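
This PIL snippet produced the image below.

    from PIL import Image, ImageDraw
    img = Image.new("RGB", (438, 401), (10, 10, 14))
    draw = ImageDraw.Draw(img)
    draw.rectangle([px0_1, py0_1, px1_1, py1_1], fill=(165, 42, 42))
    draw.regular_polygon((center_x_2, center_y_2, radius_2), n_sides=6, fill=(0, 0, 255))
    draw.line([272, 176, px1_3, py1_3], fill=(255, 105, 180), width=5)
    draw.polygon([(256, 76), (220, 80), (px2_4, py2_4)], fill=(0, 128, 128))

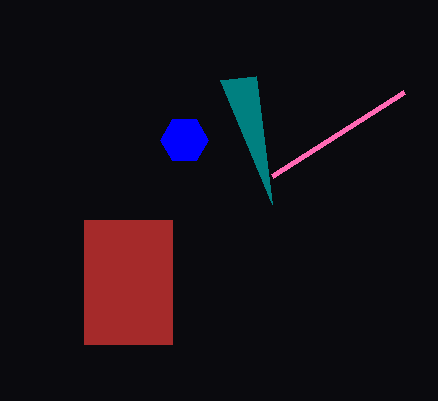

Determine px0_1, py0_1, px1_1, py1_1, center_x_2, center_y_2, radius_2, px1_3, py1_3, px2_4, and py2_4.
px0_1 = 84, py0_1 = 220, px1_1 = 172, py1_1 = 344, center_x_2 = 184, center_y_2 = 140, radius_2 = 24, px1_3 = 404, py1_3 = 92, px2_4 = 272, py2_4 = 204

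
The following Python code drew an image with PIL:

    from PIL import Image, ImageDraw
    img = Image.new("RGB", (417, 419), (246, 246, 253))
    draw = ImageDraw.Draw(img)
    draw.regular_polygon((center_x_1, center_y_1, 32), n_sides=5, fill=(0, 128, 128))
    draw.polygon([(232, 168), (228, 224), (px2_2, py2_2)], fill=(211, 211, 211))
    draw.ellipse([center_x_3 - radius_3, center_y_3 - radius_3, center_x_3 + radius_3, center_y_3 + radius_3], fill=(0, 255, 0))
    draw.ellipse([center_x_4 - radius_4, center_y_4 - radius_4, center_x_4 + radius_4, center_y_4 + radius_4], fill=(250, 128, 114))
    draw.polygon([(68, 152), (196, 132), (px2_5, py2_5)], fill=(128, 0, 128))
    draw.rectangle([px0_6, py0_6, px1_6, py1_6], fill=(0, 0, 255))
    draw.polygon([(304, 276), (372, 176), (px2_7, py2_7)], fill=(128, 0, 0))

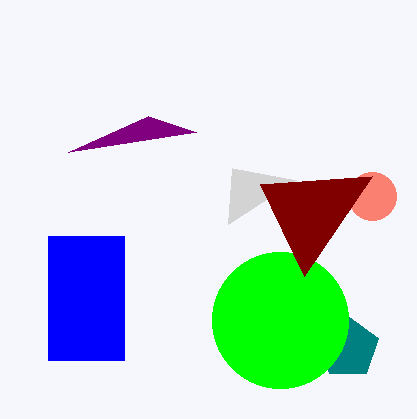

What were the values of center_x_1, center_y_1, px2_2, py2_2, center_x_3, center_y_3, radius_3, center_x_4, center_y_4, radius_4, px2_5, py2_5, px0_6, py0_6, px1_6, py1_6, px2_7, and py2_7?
center_x_1 = 348
center_y_1 = 348
px2_2 = 296
py2_2 = 180
center_x_3 = 280
center_y_3 = 320
radius_3 = 68
center_x_4 = 372
center_y_4 = 196
radius_4 = 24
px2_5 = 148
py2_5 = 116
px0_6 = 48
py0_6 = 236
px1_6 = 124
py1_6 = 360
px2_7 = 260
py2_7 = 184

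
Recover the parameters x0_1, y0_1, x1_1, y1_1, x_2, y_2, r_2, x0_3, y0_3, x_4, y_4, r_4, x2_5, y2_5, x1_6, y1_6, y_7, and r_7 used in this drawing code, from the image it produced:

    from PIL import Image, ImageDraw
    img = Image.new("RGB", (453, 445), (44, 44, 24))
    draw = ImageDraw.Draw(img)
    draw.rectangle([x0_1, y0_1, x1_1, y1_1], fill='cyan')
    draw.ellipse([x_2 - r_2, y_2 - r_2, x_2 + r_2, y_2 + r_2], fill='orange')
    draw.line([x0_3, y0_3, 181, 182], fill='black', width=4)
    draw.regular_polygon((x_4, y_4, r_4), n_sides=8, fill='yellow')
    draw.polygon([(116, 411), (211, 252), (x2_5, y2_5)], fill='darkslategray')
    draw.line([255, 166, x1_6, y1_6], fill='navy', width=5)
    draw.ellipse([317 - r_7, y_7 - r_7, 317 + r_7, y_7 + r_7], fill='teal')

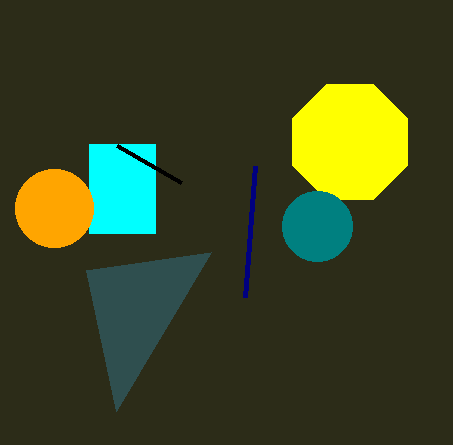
x0_1 = 89; y0_1 = 144; x1_1 = 155; y1_1 = 233; x_2 = 54; y_2 = 208; r_2 = 39; x0_3 = 117; y0_3 = 145; x_4 = 350; y_4 = 142; r_4 = 62; x2_5 = 86; y2_5 = 270; x1_6 = 245; y1_6 = 297; y_7 = 226; r_7 = 35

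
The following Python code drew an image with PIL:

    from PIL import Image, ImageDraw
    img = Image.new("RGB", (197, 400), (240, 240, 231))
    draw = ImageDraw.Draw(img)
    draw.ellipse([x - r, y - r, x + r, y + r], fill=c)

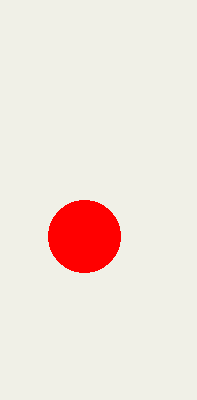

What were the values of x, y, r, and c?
x = 84
y = 236
r = 36
c = 'red'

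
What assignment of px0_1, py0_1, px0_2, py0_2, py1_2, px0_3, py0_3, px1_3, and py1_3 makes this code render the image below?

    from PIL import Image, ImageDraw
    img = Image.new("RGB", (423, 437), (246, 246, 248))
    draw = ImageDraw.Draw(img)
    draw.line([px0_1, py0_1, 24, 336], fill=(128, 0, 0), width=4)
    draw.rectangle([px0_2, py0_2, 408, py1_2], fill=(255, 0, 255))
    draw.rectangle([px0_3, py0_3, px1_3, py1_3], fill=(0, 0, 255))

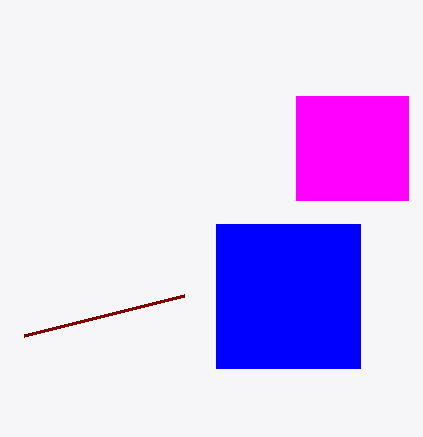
px0_1 = 184
py0_1 = 296
px0_2 = 296
py0_2 = 96
py1_2 = 200
px0_3 = 216
py0_3 = 224
px1_3 = 360
py1_3 = 368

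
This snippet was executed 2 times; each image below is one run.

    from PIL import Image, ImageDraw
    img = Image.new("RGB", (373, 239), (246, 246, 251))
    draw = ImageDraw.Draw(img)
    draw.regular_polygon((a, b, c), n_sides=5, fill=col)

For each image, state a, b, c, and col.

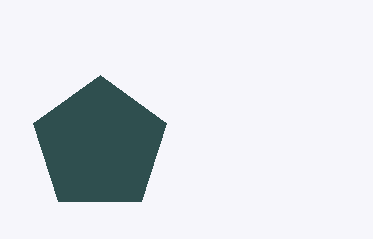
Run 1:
a = 100
b = 145
c = 70
col = 'darkslategray'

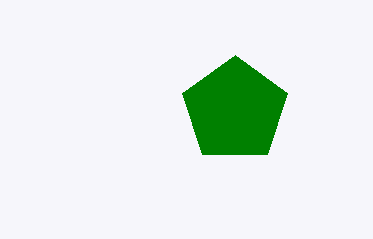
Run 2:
a = 235; b = 110; c = 55; col = 'green'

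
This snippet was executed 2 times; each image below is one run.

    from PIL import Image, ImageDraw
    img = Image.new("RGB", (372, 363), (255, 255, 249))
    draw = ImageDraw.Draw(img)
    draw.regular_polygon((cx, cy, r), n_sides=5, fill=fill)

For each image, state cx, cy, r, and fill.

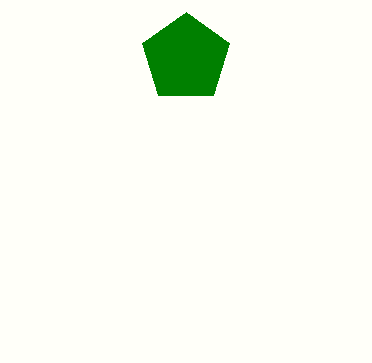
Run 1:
cx = 186, cy = 58, r = 46, fill = 'green'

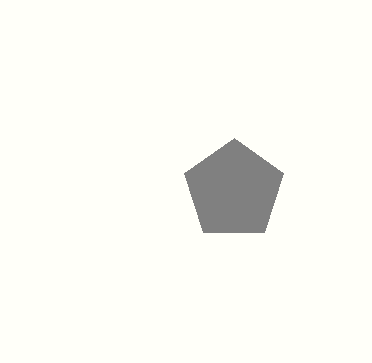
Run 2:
cx = 234
cy = 190
r = 52
fill = 'gray'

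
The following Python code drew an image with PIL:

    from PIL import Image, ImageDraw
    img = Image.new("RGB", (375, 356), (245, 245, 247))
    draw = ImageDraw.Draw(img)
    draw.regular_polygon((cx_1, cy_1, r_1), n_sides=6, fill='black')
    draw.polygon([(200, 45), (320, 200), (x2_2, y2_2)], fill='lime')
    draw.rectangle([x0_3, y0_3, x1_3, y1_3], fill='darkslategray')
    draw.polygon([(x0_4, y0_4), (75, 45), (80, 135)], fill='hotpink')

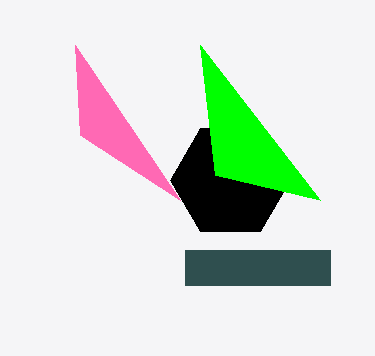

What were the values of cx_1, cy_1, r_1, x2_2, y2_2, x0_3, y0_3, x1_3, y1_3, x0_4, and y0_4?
cx_1 = 230
cy_1 = 180
r_1 = 60
x2_2 = 215
y2_2 = 175
x0_3 = 185
y0_3 = 250
x1_3 = 330
y1_3 = 285
x0_4 = 180
y0_4 = 200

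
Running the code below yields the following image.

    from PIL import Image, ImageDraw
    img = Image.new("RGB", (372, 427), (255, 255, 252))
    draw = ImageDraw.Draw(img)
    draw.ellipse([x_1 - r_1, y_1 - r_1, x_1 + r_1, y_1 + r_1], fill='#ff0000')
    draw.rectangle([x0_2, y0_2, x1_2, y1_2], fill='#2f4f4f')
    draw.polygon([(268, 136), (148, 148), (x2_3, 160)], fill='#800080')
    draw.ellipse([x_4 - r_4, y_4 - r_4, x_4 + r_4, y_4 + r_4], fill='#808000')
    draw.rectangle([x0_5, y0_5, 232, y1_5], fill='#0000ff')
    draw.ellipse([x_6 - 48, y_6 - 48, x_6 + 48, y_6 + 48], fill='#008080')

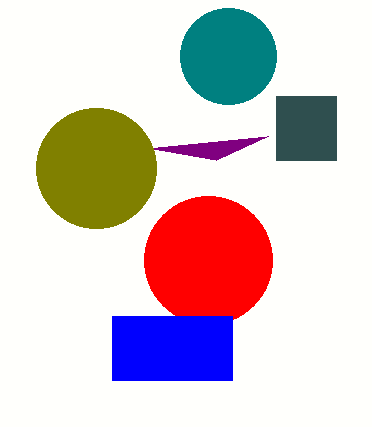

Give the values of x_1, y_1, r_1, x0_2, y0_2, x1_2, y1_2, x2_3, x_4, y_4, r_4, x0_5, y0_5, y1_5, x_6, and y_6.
x_1 = 208
y_1 = 260
r_1 = 64
x0_2 = 276
y0_2 = 96
x1_2 = 336
y1_2 = 160
x2_3 = 216
x_4 = 96
y_4 = 168
r_4 = 60
x0_5 = 112
y0_5 = 316
y1_5 = 380
x_6 = 228
y_6 = 56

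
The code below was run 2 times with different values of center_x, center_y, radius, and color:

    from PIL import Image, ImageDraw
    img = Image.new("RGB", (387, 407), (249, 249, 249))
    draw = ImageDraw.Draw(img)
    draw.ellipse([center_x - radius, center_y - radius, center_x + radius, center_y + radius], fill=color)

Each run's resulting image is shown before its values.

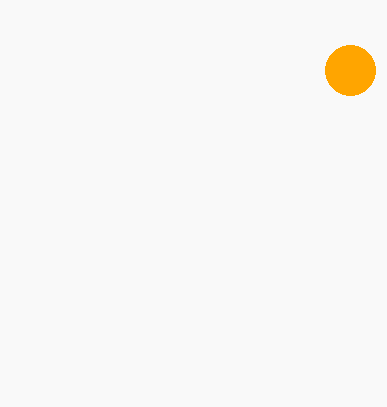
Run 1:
center_x = 350
center_y = 70
radius = 25
color = 'orange'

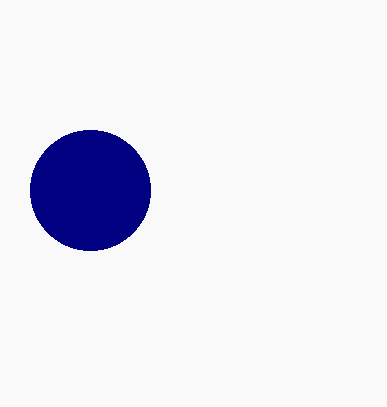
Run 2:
center_x = 90, center_y = 190, radius = 60, color = 'navy'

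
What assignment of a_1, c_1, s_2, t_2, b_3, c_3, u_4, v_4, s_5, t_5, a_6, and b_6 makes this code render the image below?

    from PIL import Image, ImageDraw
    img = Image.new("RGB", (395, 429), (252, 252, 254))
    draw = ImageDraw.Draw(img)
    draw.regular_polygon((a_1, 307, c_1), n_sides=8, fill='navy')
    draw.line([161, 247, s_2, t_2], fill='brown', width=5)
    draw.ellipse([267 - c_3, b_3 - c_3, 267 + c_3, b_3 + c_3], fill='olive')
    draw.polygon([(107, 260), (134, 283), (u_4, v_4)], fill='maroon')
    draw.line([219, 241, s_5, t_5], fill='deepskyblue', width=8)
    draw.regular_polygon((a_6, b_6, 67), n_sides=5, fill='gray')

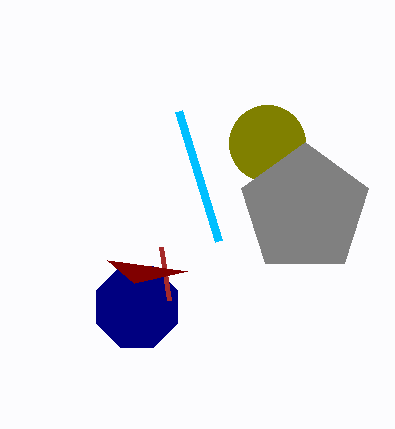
a_1 = 137, c_1 = 44, s_2 = 169, t_2 = 300, b_3 = 143, c_3 = 38, u_4 = 187, v_4 = 271, s_5 = 179, t_5 = 111, a_6 = 305, b_6 = 209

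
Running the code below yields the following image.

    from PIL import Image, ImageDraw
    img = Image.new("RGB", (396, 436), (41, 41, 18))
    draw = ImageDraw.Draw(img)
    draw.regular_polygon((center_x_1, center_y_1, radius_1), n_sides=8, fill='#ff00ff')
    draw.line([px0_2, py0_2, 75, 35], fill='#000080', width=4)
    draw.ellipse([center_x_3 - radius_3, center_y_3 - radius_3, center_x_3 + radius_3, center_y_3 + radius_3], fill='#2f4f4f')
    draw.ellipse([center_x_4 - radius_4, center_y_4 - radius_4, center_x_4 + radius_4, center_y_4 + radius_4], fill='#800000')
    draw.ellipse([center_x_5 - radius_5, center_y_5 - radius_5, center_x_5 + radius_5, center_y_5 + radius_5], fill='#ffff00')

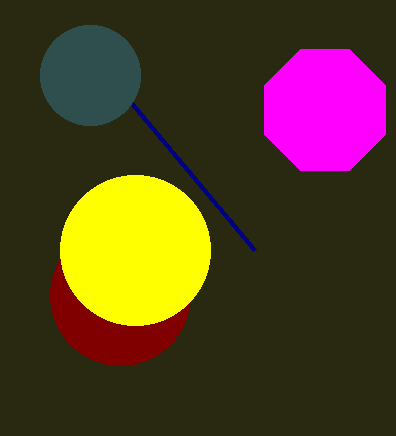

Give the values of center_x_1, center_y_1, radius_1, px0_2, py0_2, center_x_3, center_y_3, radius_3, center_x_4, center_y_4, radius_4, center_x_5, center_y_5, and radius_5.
center_x_1 = 325
center_y_1 = 110
radius_1 = 65
px0_2 = 255
py0_2 = 250
center_x_3 = 90
center_y_3 = 75
radius_3 = 50
center_x_4 = 120
center_y_4 = 295
radius_4 = 70
center_x_5 = 135
center_y_5 = 250
radius_5 = 75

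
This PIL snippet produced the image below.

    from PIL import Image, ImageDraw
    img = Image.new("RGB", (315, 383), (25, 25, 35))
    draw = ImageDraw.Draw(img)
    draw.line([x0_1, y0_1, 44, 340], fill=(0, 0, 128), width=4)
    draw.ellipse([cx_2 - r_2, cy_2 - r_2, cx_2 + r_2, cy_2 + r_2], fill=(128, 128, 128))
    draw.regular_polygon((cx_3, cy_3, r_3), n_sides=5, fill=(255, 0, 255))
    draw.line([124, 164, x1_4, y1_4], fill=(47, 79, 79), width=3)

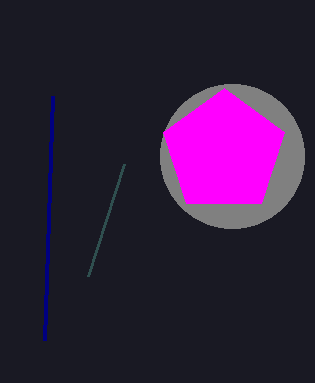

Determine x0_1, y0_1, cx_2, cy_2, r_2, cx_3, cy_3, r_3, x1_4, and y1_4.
x0_1 = 52; y0_1 = 96; cx_2 = 232; cy_2 = 156; r_2 = 72; cx_3 = 224; cy_3 = 152; r_3 = 64; x1_4 = 88; y1_4 = 276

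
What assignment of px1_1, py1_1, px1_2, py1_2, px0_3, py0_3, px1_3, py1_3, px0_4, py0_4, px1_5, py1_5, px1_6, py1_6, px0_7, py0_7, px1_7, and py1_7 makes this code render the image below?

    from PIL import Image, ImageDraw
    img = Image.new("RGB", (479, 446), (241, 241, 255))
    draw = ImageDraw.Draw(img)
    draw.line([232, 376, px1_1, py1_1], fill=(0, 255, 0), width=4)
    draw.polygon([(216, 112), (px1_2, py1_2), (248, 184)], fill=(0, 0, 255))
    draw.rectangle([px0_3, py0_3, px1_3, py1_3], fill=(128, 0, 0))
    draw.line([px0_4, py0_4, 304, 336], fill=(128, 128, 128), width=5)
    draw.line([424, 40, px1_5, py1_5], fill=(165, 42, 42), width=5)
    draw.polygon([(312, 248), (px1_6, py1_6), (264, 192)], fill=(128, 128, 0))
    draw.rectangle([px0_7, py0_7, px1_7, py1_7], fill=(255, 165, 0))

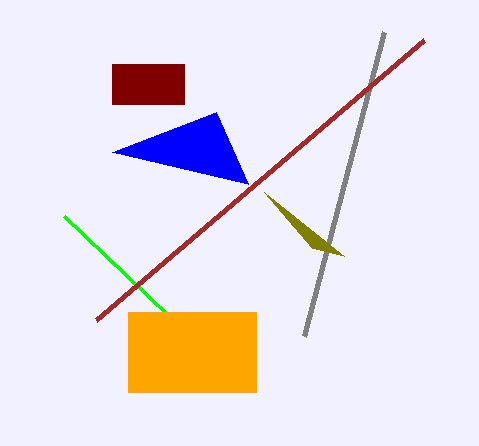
px1_1 = 64, py1_1 = 216, px1_2 = 112, py1_2 = 152, px0_3 = 112, py0_3 = 64, px1_3 = 184, py1_3 = 104, px0_4 = 384, py0_4 = 32, px1_5 = 96, py1_5 = 320, px1_6 = 344, py1_6 = 256, px0_7 = 128, py0_7 = 312, px1_7 = 256, py1_7 = 392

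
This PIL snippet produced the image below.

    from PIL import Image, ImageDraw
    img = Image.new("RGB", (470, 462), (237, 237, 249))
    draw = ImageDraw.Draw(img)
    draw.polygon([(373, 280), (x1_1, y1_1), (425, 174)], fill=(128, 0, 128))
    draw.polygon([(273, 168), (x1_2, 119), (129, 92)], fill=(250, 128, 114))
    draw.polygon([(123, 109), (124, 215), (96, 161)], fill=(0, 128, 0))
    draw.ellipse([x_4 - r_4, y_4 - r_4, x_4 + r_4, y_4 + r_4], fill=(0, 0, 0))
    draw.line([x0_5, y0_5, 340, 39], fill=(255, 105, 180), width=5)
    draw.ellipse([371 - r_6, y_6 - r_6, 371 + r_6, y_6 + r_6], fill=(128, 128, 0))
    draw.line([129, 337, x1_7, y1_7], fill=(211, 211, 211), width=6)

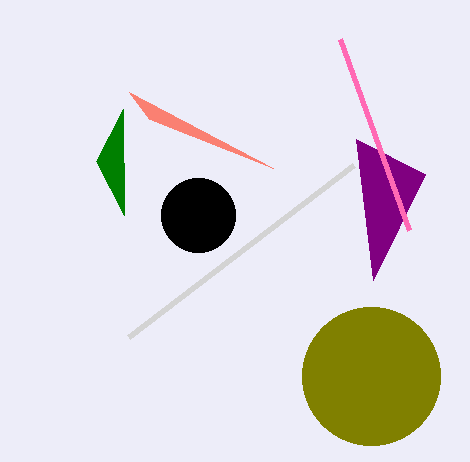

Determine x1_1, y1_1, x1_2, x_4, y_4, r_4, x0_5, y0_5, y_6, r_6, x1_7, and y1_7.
x1_1 = 356, y1_1 = 139, x1_2 = 149, x_4 = 198, y_4 = 215, r_4 = 37, x0_5 = 409, y0_5 = 230, y_6 = 376, r_6 = 69, x1_7 = 354, y1_7 = 165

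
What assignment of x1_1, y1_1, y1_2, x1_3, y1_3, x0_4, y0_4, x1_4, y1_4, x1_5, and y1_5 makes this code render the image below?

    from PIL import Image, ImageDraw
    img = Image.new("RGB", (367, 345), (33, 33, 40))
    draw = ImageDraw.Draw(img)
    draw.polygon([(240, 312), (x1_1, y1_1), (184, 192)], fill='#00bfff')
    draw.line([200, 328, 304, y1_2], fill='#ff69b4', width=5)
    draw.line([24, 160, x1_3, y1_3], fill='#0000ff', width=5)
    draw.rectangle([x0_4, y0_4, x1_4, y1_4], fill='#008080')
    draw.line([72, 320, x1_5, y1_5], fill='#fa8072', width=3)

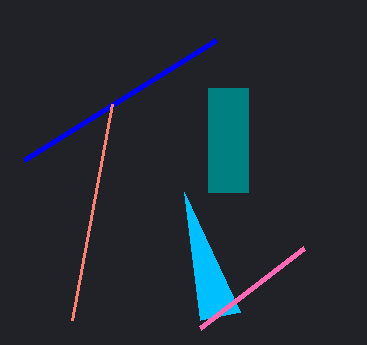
x1_1 = 200
y1_1 = 320
y1_2 = 248
x1_3 = 216
y1_3 = 40
x0_4 = 208
y0_4 = 88
x1_4 = 248
y1_4 = 192
x1_5 = 112
y1_5 = 104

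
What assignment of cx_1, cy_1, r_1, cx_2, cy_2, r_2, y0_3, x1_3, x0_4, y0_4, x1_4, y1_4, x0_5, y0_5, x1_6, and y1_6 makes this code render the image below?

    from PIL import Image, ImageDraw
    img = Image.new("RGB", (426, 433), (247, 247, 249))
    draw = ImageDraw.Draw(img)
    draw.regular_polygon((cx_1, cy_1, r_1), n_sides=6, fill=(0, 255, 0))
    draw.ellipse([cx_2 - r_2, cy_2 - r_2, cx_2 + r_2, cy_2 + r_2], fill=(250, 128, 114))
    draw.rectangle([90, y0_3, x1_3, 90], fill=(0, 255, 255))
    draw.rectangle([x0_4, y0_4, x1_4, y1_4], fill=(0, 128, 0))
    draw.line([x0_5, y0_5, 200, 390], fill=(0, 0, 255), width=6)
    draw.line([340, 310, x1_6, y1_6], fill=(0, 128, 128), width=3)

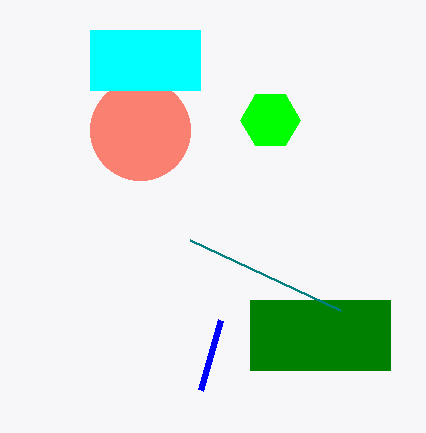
cx_1 = 270, cy_1 = 120, r_1 = 30, cx_2 = 140, cy_2 = 130, r_2 = 50, y0_3 = 30, x1_3 = 200, x0_4 = 250, y0_4 = 300, x1_4 = 390, y1_4 = 370, x0_5 = 220, y0_5 = 320, x1_6 = 190, y1_6 = 240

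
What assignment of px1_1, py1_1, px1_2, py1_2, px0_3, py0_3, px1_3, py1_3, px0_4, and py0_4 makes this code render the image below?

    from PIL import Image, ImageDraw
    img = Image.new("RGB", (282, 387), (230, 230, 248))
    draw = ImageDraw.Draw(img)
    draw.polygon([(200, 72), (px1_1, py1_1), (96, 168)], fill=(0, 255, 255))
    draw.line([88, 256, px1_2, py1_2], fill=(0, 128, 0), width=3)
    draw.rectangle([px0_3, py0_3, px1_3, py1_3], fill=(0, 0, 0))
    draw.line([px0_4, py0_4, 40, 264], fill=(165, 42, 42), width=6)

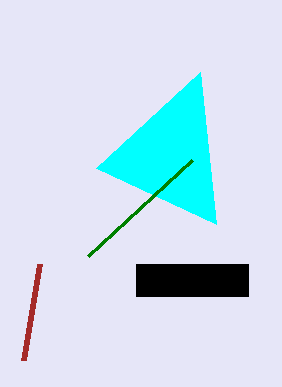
px1_1 = 216
py1_1 = 224
px1_2 = 192
py1_2 = 160
px0_3 = 136
py0_3 = 264
px1_3 = 248
py1_3 = 296
px0_4 = 24
py0_4 = 360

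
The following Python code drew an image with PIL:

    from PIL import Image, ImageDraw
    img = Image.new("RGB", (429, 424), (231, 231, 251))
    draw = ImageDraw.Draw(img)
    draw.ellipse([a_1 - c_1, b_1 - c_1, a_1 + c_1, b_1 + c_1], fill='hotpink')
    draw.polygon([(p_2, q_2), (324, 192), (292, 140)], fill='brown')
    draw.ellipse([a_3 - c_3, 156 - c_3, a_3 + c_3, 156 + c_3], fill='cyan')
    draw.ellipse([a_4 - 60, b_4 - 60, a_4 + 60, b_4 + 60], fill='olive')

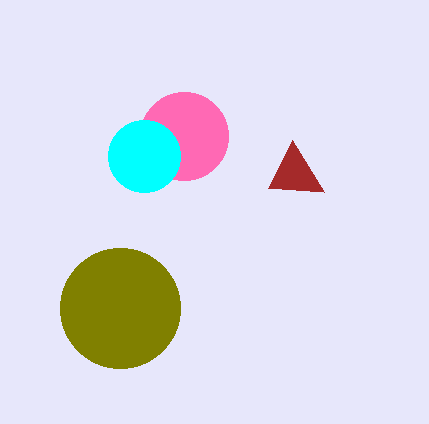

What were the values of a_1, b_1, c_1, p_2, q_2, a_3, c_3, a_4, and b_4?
a_1 = 184; b_1 = 136; c_1 = 44; p_2 = 268; q_2 = 188; a_3 = 144; c_3 = 36; a_4 = 120; b_4 = 308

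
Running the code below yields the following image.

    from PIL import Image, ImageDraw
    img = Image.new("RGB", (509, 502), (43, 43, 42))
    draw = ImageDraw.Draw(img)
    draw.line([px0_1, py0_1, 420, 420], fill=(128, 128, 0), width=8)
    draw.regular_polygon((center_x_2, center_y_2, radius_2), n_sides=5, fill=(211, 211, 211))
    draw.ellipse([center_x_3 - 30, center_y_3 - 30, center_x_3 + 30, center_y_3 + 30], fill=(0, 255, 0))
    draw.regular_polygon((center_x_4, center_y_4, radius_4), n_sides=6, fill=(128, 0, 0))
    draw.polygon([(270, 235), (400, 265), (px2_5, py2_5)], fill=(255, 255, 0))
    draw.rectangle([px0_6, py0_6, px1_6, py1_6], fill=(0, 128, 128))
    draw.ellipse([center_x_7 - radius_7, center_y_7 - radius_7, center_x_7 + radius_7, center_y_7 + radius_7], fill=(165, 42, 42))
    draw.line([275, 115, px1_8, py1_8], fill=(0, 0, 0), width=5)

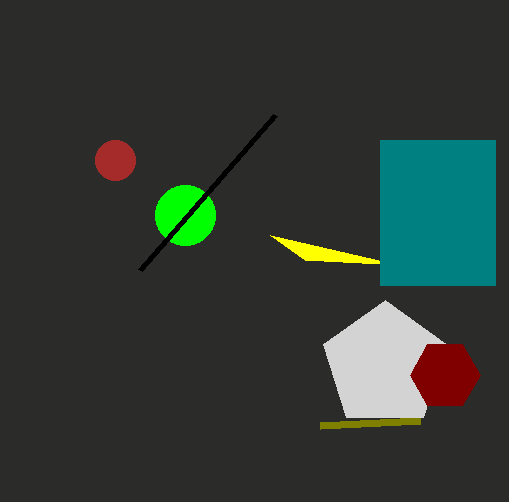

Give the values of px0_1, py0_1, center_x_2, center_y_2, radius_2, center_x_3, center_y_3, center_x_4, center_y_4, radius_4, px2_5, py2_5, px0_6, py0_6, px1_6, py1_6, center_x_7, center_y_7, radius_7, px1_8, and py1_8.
px0_1 = 320
py0_1 = 425
center_x_2 = 385
center_y_2 = 365
radius_2 = 65
center_x_3 = 185
center_y_3 = 215
center_x_4 = 445
center_y_4 = 375
radius_4 = 35
px2_5 = 305
py2_5 = 260
px0_6 = 380
py0_6 = 140
px1_6 = 495
py1_6 = 285
center_x_7 = 115
center_y_7 = 160
radius_7 = 20
px1_8 = 140
py1_8 = 270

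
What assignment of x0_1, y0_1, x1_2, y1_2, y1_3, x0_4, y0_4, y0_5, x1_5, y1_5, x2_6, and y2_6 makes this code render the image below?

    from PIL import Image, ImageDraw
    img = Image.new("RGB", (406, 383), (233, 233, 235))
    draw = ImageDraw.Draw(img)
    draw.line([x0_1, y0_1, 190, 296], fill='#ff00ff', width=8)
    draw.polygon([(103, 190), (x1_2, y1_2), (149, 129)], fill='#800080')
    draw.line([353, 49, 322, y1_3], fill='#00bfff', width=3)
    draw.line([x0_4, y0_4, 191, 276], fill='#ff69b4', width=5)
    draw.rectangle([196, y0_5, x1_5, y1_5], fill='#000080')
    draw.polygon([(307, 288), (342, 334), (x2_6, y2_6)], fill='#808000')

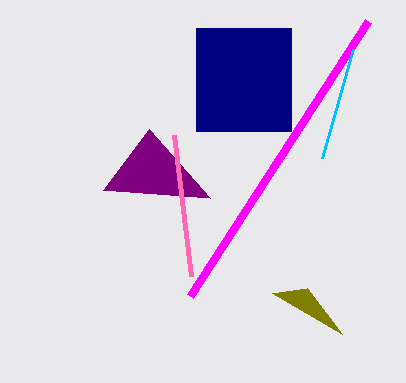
x0_1 = 368; y0_1 = 21; x1_2 = 210; y1_2 = 198; y1_3 = 158; x0_4 = 174; y0_4 = 135; y0_5 = 28; x1_5 = 291; y1_5 = 131; x2_6 = 272; y2_6 = 293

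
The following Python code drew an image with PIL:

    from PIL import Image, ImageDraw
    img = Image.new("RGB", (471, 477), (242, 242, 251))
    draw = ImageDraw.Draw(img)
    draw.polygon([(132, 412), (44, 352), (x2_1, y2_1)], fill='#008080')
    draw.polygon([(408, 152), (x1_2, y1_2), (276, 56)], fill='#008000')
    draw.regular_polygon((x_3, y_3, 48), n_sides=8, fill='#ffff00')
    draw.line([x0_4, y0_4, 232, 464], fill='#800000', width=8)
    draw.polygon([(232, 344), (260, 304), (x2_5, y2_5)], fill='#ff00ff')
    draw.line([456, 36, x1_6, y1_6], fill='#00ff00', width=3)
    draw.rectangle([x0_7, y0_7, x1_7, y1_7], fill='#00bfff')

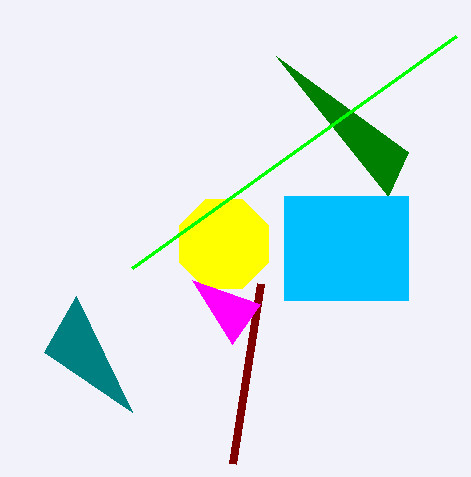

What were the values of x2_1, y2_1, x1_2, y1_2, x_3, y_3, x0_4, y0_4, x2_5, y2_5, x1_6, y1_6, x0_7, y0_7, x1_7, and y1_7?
x2_1 = 76, y2_1 = 296, x1_2 = 388, y1_2 = 196, x_3 = 224, y_3 = 244, x0_4 = 260, y0_4 = 284, x2_5 = 192, y2_5 = 280, x1_6 = 132, y1_6 = 268, x0_7 = 284, y0_7 = 196, x1_7 = 408, y1_7 = 300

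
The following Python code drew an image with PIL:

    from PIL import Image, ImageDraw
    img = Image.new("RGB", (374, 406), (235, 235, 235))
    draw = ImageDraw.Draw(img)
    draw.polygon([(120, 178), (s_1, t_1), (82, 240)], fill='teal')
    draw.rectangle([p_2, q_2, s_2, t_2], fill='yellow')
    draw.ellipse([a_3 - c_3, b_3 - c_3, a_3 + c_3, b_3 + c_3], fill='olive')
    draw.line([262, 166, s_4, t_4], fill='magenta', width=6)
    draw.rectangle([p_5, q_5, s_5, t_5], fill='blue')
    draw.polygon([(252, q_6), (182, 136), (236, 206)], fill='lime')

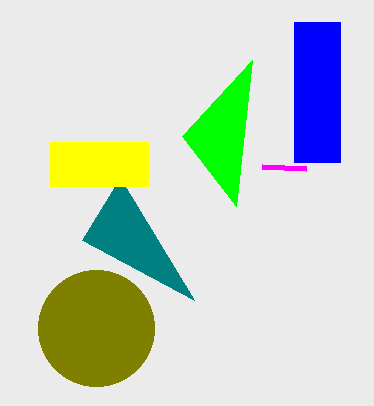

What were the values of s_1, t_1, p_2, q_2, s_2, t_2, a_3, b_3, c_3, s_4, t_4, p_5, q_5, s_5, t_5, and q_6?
s_1 = 194, t_1 = 300, p_2 = 50, q_2 = 142, s_2 = 148, t_2 = 186, a_3 = 96, b_3 = 328, c_3 = 58, s_4 = 306, t_4 = 168, p_5 = 294, q_5 = 22, s_5 = 340, t_5 = 162, q_6 = 60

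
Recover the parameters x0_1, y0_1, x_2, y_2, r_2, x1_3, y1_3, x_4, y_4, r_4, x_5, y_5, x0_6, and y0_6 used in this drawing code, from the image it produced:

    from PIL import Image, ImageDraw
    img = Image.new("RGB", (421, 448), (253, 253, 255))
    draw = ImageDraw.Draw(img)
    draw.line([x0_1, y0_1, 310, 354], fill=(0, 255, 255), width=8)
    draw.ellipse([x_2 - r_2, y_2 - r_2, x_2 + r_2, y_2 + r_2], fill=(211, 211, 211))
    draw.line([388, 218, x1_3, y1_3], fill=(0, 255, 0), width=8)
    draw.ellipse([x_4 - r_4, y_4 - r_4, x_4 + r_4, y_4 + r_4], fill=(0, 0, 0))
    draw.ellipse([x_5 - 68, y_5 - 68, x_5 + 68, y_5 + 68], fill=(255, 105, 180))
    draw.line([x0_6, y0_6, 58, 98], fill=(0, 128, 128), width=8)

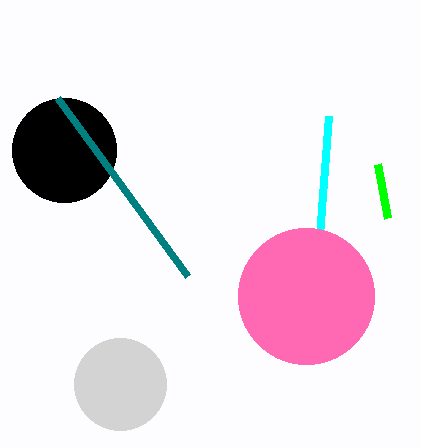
x0_1 = 328, y0_1 = 116, x_2 = 120, y_2 = 384, r_2 = 46, x1_3 = 378, y1_3 = 164, x_4 = 64, y_4 = 150, r_4 = 52, x_5 = 306, y_5 = 296, x0_6 = 188, y0_6 = 276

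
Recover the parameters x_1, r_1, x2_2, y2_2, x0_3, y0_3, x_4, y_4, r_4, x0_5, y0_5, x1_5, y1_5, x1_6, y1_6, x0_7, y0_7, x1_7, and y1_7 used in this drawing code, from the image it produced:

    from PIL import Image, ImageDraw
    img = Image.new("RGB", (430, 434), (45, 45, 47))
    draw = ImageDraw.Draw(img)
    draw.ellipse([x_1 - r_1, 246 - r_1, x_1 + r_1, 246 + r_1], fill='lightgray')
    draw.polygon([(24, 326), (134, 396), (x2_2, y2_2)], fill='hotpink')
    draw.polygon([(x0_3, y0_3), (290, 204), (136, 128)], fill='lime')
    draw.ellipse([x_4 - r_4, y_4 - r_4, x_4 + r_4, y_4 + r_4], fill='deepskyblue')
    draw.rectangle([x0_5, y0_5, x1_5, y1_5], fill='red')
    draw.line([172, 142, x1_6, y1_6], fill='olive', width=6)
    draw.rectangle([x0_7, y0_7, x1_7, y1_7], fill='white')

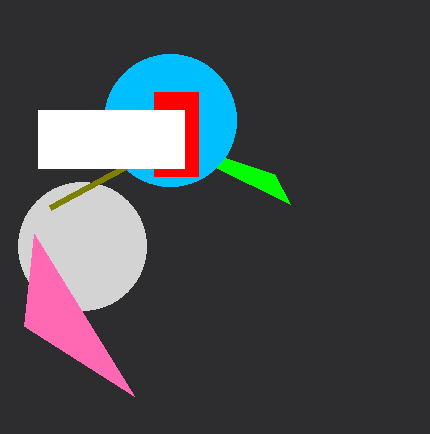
x_1 = 82, r_1 = 64, x2_2 = 34, y2_2 = 234, x0_3 = 274, y0_3 = 174, x_4 = 170, y_4 = 120, r_4 = 66, x0_5 = 154, y0_5 = 92, x1_5 = 198, y1_5 = 176, x1_6 = 50, y1_6 = 208, x0_7 = 38, y0_7 = 110, x1_7 = 184, y1_7 = 168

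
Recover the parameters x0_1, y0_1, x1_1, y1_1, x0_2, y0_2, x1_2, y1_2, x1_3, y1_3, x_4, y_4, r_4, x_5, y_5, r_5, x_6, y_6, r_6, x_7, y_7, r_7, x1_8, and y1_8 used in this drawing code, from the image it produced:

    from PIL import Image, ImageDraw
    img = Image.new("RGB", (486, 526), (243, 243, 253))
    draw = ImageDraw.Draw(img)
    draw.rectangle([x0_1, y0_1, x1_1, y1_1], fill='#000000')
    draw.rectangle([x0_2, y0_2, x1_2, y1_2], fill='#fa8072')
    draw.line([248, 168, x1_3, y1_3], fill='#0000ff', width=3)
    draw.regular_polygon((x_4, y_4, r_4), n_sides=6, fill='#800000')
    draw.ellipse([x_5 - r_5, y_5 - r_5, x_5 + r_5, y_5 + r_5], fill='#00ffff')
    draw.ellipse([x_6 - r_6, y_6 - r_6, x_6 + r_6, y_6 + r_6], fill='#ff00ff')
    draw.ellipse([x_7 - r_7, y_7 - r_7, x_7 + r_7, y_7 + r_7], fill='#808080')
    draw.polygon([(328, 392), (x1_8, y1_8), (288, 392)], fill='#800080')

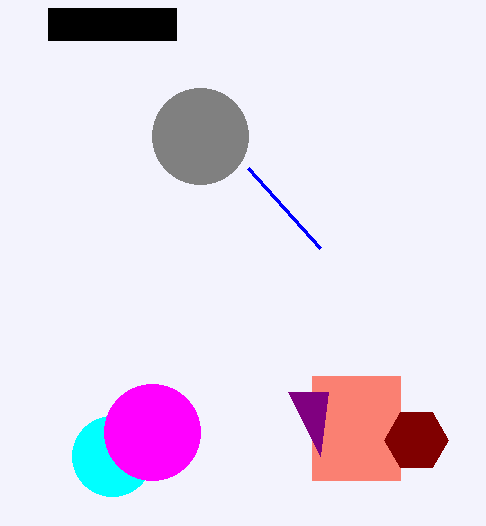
x0_1 = 48
y0_1 = 8
x1_1 = 176
y1_1 = 40
x0_2 = 312
y0_2 = 376
x1_2 = 400
y1_2 = 480
x1_3 = 320
y1_3 = 248
x_4 = 416
y_4 = 440
r_4 = 32
x_5 = 112
y_5 = 456
r_5 = 40
x_6 = 152
y_6 = 432
r_6 = 48
x_7 = 200
y_7 = 136
r_7 = 48
x1_8 = 320
y1_8 = 456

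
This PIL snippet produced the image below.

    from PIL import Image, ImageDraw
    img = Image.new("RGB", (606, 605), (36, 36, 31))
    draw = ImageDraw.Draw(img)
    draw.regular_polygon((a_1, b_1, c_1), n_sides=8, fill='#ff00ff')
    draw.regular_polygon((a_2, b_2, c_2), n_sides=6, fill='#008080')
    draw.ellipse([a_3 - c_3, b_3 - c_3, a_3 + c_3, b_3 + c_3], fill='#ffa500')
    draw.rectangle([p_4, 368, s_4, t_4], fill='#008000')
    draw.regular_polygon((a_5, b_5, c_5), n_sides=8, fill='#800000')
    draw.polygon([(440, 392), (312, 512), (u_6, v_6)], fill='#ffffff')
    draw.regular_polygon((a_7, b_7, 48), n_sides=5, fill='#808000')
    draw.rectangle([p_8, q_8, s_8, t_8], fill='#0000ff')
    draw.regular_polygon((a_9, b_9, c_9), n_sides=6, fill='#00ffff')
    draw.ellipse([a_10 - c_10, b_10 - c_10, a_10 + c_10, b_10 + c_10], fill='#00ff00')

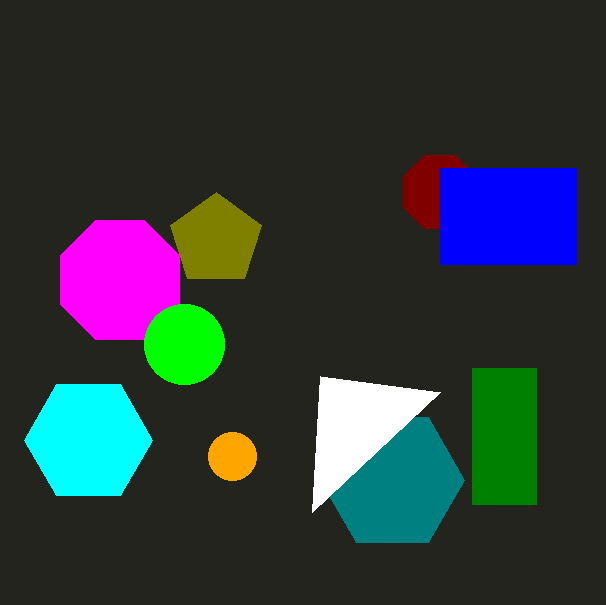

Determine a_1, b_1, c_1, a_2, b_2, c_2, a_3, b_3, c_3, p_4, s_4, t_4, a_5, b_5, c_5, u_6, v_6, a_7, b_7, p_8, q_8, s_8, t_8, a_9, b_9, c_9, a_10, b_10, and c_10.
a_1 = 120
b_1 = 280
c_1 = 64
a_2 = 392
b_2 = 480
c_2 = 72
a_3 = 232
b_3 = 456
c_3 = 24
p_4 = 472
s_4 = 536
t_4 = 504
a_5 = 440
b_5 = 192
c_5 = 40
u_6 = 320
v_6 = 376
a_7 = 216
b_7 = 240
p_8 = 440
q_8 = 168
s_8 = 576
t_8 = 264
a_9 = 88
b_9 = 440
c_9 = 64
a_10 = 184
b_10 = 344
c_10 = 40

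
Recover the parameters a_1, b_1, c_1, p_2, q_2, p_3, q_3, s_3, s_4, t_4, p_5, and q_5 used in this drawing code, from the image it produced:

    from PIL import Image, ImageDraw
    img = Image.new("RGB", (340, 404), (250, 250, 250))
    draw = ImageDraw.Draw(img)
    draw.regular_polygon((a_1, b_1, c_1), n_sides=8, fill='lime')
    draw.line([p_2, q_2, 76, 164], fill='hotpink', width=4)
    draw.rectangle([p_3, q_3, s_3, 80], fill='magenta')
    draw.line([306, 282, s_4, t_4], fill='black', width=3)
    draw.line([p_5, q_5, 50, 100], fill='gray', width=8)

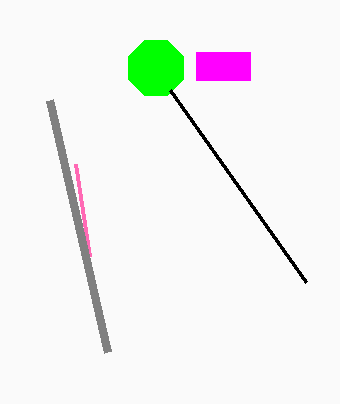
a_1 = 156, b_1 = 68, c_1 = 30, p_2 = 90, q_2 = 256, p_3 = 196, q_3 = 52, s_3 = 250, s_4 = 170, t_4 = 90, p_5 = 108, q_5 = 352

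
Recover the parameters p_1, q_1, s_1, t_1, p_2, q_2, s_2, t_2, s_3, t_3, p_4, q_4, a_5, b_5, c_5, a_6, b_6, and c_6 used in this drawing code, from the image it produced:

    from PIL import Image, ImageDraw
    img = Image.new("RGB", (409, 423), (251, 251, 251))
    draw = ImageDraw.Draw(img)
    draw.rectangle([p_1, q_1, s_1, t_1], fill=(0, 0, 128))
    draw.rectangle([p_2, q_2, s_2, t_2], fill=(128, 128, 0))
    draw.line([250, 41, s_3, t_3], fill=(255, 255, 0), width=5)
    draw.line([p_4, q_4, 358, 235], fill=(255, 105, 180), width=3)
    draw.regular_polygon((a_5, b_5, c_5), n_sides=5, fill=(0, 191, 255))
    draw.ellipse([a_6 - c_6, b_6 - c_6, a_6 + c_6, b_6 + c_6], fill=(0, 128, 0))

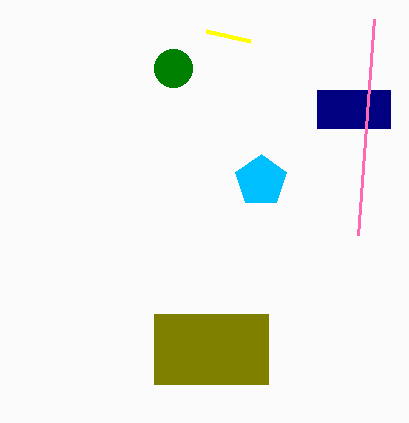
p_1 = 317, q_1 = 90, s_1 = 390, t_1 = 128, p_2 = 154, q_2 = 314, s_2 = 268, t_2 = 384, s_3 = 206, t_3 = 31, p_4 = 374, q_4 = 19, a_5 = 261, b_5 = 181, c_5 = 27, a_6 = 173, b_6 = 68, c_6 = 19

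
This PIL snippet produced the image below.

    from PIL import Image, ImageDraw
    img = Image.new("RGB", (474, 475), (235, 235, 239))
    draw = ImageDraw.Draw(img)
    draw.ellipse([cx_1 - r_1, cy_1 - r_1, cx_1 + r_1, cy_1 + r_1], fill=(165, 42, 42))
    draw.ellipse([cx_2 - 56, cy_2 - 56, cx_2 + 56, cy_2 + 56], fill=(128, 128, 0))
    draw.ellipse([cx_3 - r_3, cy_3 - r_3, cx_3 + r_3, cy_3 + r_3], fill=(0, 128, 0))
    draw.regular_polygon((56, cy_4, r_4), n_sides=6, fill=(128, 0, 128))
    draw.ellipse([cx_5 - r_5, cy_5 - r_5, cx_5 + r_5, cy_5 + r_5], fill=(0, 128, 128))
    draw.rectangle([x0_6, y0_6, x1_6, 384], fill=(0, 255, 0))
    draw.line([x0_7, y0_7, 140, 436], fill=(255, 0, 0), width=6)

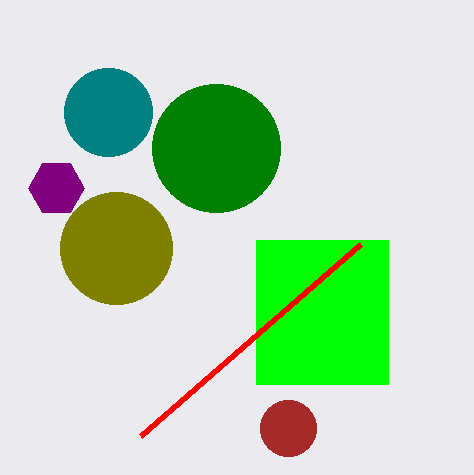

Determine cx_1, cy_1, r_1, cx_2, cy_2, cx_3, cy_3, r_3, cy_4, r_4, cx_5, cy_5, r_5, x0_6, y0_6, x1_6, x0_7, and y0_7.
cx_1 = 288; cy_1 = 428; r_1 = 28; cx_2 = 116; cy_2 = 248; cx_3 = 216; cy_3 = 148; r_3 = 64; cy_4 = 188; r_4 = 28; cx_5 = 108; cy_5 = 112; r_5 = 44; x0_6 = 256; y0_6 = 240; x1_6 = 388; x0_7 = 360; y0_7 = 244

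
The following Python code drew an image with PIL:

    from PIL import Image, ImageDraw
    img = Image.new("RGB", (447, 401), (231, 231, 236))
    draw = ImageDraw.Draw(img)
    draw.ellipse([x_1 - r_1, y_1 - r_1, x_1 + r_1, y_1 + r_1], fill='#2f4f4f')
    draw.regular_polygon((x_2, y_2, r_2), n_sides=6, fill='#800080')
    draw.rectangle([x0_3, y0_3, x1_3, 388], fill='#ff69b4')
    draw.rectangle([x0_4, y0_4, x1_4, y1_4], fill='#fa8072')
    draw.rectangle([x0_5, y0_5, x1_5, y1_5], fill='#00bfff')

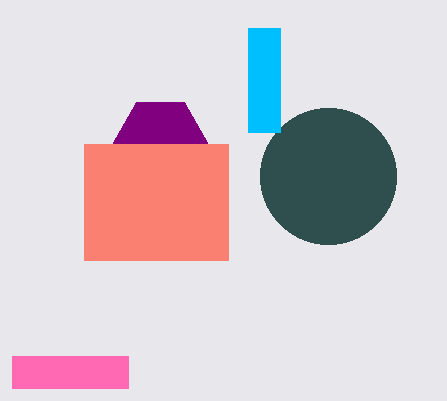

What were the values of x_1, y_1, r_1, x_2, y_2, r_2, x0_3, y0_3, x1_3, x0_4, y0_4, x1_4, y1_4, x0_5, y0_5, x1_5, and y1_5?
x_1 = 328, y_1 = 176, r_1 = 68, x_2 = 160, y_2 = 144, r_2 = 48, x0_3 = 12, y0_3 = 356, x1_3 = 128, x0_4 = 84, y0_4 = 144, x1_4 = 228, y1_4 = 260, x0_5 = 248, y0_5 = 28, x1_5 = 280, y1_5 = 132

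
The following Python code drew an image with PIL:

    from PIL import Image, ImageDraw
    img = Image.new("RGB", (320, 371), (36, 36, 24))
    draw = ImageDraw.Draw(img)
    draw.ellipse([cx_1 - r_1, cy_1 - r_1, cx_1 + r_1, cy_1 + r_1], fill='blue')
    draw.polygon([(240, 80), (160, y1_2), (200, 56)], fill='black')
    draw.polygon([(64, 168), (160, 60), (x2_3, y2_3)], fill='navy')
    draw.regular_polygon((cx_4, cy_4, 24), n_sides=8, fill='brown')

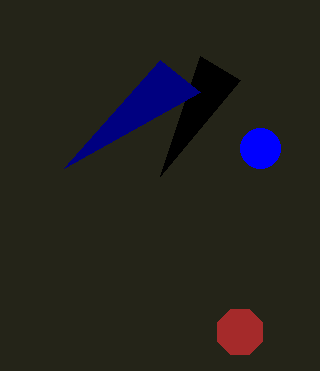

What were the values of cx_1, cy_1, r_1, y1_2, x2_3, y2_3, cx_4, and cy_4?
cx_1 = 260, cy_1 = 148, r_1 = 20, y1_2 = 176, x2_3 = 200, y2_3 = 92, cx_4 = 240, cy_4 = 332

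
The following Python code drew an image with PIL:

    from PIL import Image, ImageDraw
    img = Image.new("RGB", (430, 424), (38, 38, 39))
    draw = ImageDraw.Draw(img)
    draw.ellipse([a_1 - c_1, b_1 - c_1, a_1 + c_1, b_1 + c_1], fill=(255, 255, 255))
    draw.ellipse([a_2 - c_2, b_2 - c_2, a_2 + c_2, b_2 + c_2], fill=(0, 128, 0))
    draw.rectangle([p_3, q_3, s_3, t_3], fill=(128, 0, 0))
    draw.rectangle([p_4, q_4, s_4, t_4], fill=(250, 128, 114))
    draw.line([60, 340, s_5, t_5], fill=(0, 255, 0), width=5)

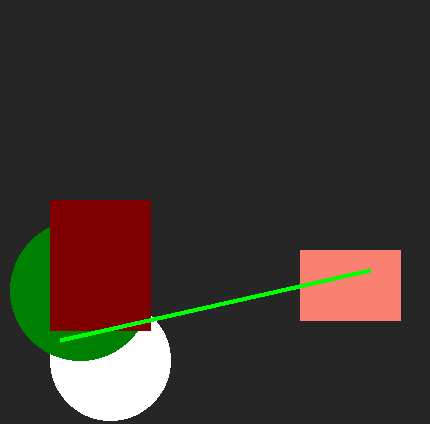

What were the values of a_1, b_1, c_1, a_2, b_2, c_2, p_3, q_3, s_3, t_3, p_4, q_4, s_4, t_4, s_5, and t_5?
a_1 = 110, b_1 = 360, c_1 = 60, a_2 = 80, b_2 = 290, c_2 = 70, p_3 = 50, q_3 = 200, s_3 = 150, t_3 = 330, p_4 = 300, q_4 = 250, s_4 = 400, t_4 = 320, s_5 = 370, t_5 = 270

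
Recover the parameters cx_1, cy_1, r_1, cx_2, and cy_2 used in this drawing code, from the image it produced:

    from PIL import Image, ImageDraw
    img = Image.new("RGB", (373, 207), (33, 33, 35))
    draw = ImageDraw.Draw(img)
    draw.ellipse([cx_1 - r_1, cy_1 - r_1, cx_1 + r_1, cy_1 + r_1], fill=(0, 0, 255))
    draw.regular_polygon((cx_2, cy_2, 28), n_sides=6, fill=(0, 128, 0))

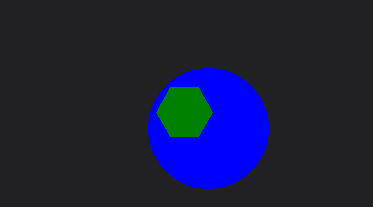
cx_1 = 208; cy_1 = 128; r_1 = 60; cx_2 = 184; cy_2 = 112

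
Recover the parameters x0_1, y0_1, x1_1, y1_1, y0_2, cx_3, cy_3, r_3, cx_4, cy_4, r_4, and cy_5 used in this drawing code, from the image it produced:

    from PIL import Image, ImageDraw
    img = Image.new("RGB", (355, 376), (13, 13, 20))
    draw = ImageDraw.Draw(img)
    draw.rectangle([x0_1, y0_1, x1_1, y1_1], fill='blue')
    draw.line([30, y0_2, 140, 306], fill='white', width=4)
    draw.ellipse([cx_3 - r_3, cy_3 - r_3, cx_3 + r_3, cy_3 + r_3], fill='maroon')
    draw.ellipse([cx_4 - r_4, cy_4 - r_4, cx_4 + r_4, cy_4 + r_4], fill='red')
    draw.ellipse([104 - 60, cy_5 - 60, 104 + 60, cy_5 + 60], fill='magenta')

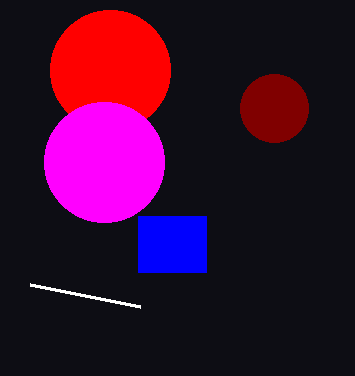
x0_1 = 138
y0_1 = 216
x1_1 = 206
y1_1 = 272
y0_2 = 284
cx_3 = 274
cy_3 = 108
r_3 = 34
cx_4 = 110
cy_4 = 70
r_4 = 60
cy_5 = 162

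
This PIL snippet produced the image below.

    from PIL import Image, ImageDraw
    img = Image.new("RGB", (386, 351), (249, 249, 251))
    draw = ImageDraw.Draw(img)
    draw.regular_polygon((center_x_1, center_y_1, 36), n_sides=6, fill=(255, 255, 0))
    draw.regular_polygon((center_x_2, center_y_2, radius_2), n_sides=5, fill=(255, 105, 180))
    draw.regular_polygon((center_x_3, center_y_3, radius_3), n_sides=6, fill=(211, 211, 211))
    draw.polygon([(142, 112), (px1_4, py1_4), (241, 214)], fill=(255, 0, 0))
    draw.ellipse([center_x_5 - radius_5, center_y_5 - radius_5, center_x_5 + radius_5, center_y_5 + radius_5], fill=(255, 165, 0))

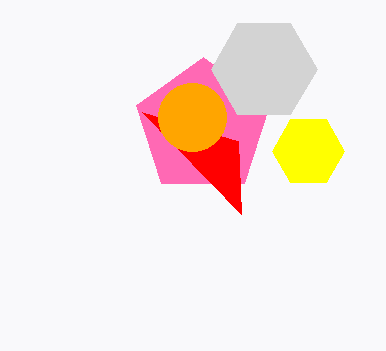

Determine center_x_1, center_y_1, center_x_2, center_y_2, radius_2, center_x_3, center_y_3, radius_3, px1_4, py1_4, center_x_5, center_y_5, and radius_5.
center_x_1 = 308, center_y_1 = 151, center_x_2 = 203, center_y_2 = 127, radius_2 = 70, center_x_3 = 264, center_y_3 = 69, radius_3 = 53, px1_4 = 238, py1_4 = 141, center_x_5 = 192, center_y_5 = 117, radius_5 = 34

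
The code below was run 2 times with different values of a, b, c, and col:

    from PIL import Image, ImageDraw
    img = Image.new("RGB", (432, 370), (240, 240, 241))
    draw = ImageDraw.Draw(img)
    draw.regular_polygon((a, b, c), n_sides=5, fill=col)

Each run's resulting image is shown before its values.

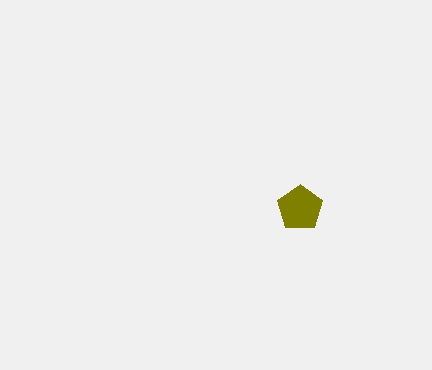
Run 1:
a = 300
b = 208
c = 24
col = 'olive'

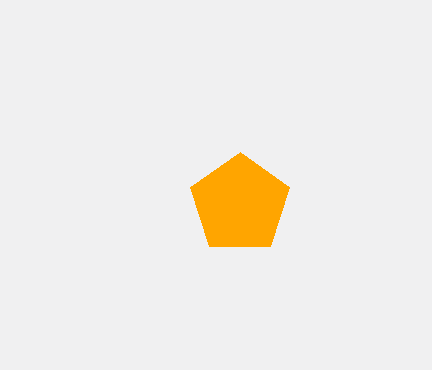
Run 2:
a = 240; b = 204; c = 52; col = 'orange'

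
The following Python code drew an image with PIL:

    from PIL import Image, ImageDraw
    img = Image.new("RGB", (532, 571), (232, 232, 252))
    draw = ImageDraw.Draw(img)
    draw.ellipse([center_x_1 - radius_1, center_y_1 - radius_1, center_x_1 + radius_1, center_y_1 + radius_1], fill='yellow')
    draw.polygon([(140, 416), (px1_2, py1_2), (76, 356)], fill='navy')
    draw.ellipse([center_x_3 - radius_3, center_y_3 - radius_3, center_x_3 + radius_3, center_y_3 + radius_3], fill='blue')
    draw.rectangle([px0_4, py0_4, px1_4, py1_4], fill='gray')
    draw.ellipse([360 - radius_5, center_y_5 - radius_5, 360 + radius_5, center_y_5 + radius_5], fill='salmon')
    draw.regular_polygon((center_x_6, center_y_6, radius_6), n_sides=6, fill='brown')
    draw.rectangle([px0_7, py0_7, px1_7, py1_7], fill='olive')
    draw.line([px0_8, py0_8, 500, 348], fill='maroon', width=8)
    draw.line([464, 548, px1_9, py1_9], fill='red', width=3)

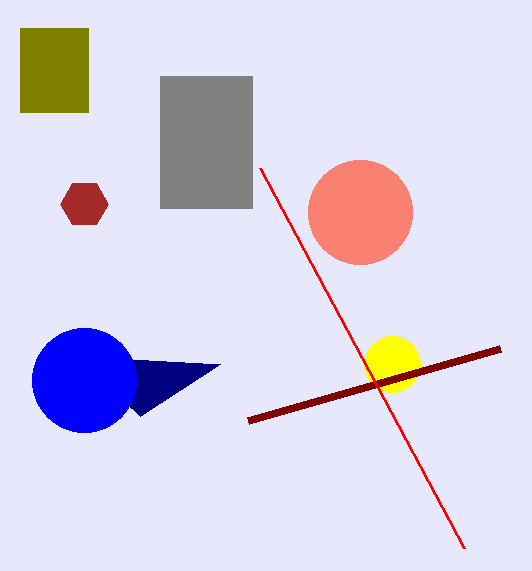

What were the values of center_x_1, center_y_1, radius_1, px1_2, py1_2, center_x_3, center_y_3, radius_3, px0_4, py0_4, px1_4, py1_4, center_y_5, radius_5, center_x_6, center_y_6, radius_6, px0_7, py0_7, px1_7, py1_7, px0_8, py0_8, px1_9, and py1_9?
center_x_1 = 392, center_y_1 = 364, radius_1 = 28, px1_2 = 220, py1_2 = 364, center_x_3 = 84, center_y_3 = 380, radius_3 = 52, px0_4 = 160, py0_4 = 76, px1_4 = 252, py1_4 = 208, center_y_5 = 212, radius_5 = 52, center_x_6 = 84, center_y_6 = 204, radius_6 = 24, px0_7 = 20, py0_7 = 28, px1_7 = 88, py1_7 = 112, px0_8 = 248, py0_8 = 420, px1_9 = 260, py1_9 = 168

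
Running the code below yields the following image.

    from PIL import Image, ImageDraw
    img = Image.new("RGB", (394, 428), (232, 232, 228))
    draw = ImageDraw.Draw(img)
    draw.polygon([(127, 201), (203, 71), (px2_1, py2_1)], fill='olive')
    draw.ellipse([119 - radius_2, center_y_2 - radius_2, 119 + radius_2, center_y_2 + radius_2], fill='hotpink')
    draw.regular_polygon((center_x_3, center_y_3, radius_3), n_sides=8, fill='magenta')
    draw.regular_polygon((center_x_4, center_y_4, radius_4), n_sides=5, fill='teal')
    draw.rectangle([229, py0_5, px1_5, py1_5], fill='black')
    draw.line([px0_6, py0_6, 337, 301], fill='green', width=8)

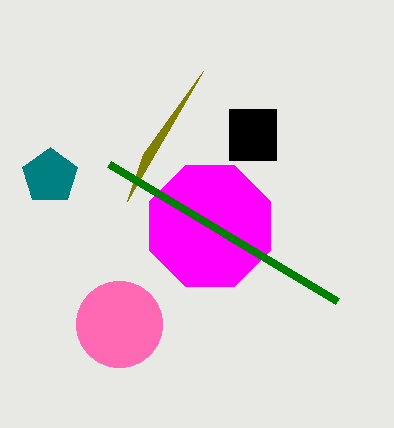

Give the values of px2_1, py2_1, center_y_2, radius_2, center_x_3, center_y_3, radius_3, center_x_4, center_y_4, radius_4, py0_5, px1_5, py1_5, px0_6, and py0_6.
px2_1 = 143, py2_1 = 154, center_y_2 = 324, radius_2 = 43, center_x_3 = 210, center_y_3 = 226, radius_3 = 65, center_x_4 = 50, center_y_4 = 176, radius_4 = 29, py0_5 = 109, px1_5 = 276, py1_5 = 160, px0_6 = 109, py0_6 = 164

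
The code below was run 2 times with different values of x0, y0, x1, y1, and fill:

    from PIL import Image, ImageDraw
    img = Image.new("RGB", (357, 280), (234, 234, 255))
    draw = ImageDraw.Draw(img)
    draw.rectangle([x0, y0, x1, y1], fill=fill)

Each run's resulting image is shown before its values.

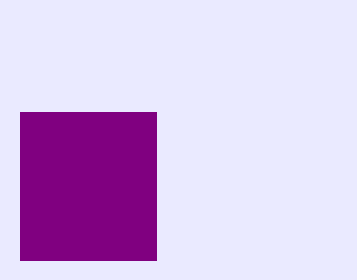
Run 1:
x0 = 20; y0 = 112; x1 = 156; y1 = 260; fill = 'purple'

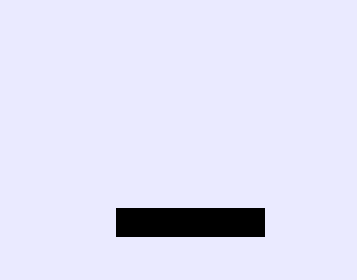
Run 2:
x0 = 116, y0 = 208, x1 = 264, y1 = 236, fill = 'black'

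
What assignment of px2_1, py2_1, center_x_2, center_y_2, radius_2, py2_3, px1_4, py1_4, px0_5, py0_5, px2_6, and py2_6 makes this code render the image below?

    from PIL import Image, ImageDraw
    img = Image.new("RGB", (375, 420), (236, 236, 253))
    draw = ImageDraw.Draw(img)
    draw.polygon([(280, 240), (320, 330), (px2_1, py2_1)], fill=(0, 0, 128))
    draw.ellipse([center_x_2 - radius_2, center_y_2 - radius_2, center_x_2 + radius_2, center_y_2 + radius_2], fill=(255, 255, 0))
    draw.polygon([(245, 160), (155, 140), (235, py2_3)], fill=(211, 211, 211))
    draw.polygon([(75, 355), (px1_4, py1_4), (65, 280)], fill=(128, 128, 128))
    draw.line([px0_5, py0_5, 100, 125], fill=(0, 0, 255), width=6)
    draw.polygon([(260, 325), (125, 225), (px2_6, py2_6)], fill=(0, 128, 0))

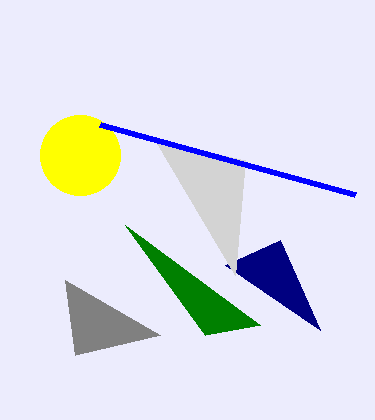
px2_1 = 225; py2_1 = 265; center_x_2 = 80; center_y_2 = 155; radius_2 = 40; py2_3 = 275; px1_4 = 160; py1_4 = 335; px0_5 = 355; py0_5 = 195; px2_6 = 205; py2_6 = 335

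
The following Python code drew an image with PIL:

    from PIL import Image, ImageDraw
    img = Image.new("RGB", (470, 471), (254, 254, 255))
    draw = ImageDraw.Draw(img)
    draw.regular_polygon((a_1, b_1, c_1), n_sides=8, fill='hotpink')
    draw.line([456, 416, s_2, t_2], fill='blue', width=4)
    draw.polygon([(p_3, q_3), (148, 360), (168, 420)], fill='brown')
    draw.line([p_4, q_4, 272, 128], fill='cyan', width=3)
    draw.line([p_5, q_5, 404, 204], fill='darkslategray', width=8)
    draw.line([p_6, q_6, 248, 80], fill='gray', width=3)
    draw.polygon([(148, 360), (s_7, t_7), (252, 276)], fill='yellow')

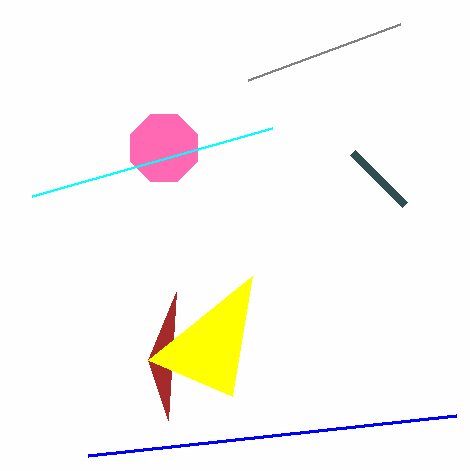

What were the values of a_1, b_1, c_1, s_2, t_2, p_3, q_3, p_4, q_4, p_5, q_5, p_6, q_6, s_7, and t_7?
a_1 = 164
b_1 = 148
c_1 = 36
s_2 = 88
t_2 = 456
p_3 = 176
q_3 = 292
p_4 = 32
q_4 = 196
p_5 = 352
q_5 = 152
p_6 = 400
q_6 = 24
s_7 = 232
t_7 = 396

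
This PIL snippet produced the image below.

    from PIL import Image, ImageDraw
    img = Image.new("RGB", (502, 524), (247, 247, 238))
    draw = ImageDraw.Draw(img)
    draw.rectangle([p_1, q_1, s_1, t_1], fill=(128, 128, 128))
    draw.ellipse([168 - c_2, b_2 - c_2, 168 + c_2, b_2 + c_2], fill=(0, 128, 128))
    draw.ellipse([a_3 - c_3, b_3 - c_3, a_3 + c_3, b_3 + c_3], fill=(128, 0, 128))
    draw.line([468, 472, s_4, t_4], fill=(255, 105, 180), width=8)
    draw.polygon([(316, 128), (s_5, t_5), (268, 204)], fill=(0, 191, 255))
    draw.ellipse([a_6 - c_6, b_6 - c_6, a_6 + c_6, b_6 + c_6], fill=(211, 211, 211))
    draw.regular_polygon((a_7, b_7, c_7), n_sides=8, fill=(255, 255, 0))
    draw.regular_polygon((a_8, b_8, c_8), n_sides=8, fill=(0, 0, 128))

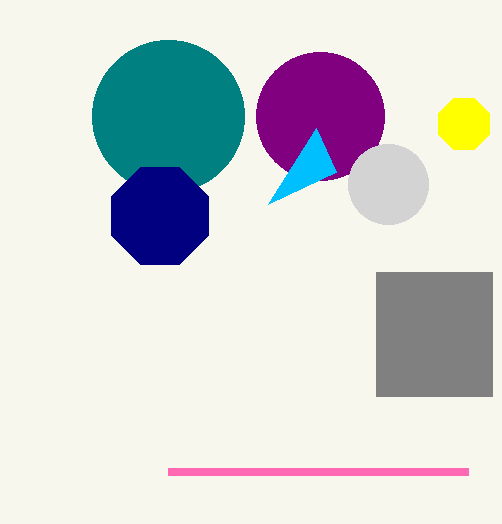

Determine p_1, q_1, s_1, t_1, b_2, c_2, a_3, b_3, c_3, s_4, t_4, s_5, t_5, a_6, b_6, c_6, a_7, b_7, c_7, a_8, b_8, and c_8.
p_1 = 376, q_1 = 272, s_1 = 492, t_1 = 396, b_2 = 116, c_2 = 76, a_3 = 320, b_3 = 116, c_3 = 64, s_4 = 168, t_4 = 472, s_5 = 336, t_5 = 172, a_6 = 388, b_6 = 184, c_6 = 40, a_7 = 464, b_7 = 124, c_7 = 28, a_8 = 160, b_8 = 216, c_8 = 52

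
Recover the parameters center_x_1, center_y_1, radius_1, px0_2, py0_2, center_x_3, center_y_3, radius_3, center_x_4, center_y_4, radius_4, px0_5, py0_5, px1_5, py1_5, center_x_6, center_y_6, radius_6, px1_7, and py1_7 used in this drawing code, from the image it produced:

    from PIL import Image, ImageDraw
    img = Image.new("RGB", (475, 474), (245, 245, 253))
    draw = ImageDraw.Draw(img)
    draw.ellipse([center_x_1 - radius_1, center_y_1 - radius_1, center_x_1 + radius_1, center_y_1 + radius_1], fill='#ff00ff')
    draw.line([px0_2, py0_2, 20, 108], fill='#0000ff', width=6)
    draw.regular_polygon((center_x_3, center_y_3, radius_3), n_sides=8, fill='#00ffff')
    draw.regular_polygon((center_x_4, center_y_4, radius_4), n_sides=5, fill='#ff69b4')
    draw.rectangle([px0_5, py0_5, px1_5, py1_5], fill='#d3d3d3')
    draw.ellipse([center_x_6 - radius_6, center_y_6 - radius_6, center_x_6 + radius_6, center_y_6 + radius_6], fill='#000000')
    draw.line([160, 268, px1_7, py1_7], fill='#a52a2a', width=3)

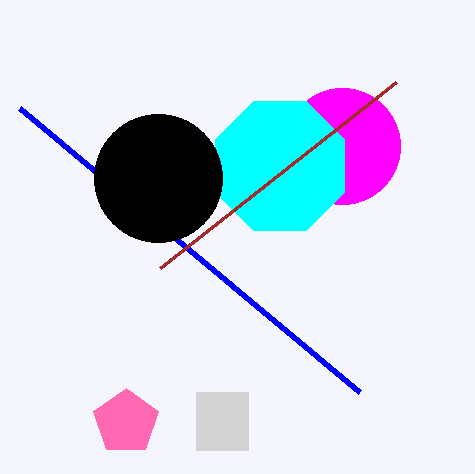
center_x_1 = 342; center_y_1 = 146; radius_1 = 58; px0_2 = 360; py0_2 = 392; center_x_3 = 280; center_y_3 = 166; radius_3 = 70; center_x_4 = 126; center_y_4 = 422; radius_4 = 34; px0_5 = 196; py0_5 = 392; px1_5 = 248; py1_5 = 450; center_x_6 = 158; center_y_6 = 178; radius_6 = 64; px1_7 = 396; py1_7 = 82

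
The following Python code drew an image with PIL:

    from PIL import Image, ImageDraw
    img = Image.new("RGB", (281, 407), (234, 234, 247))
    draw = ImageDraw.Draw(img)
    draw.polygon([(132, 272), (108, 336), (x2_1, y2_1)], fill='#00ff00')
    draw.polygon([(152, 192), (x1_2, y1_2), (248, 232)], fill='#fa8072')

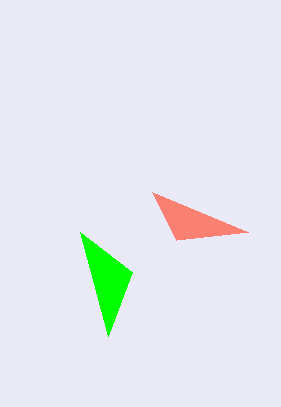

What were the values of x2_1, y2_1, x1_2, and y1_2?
x2_1 = 80
y2_1 = 232
x1_2 = 176
y1_2 = 240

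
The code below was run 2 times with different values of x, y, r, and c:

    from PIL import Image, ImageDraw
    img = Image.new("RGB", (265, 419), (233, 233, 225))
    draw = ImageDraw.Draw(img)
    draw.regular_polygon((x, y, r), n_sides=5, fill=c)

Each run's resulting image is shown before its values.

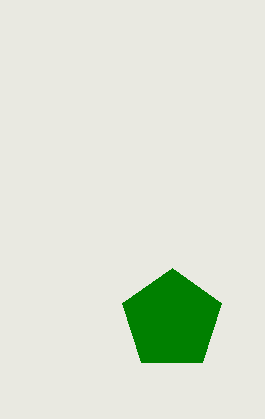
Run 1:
x = 172
y = 320
r = 52
c = 'green'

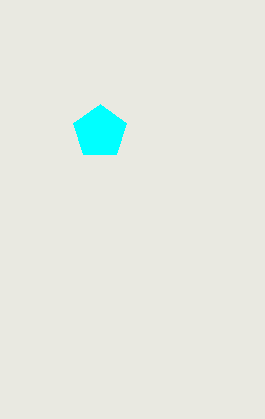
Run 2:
x = 100; y = 132; r = 28; c = 'cyan'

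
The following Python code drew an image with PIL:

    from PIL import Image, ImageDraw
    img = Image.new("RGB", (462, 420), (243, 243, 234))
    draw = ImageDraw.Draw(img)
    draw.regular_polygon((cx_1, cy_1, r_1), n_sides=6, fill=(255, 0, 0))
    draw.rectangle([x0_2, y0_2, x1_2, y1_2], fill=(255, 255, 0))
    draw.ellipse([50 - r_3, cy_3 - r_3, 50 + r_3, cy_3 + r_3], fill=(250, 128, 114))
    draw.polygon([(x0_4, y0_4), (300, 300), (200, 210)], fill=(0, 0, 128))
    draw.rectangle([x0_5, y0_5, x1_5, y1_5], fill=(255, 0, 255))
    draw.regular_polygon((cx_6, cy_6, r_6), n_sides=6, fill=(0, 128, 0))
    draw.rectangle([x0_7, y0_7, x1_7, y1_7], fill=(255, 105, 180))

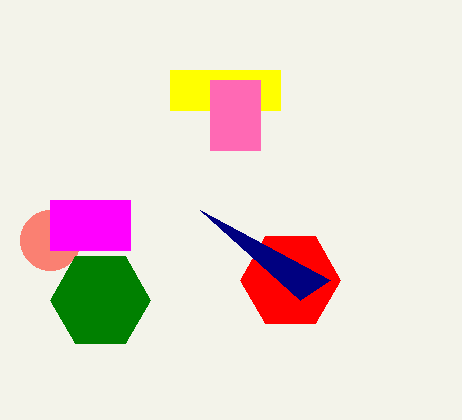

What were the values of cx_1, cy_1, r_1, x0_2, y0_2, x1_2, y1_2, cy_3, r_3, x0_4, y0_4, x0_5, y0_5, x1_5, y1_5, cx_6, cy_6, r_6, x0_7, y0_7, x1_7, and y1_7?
cx_1 = 290, cy_1 = 280, r_1 = 50, x0_2 = 170, y0_2 = 70, x1_2 = 280, y1_2 = 110, cy_3 = 240, r_3 = 30, x0_4 = 330, y0_4 = 280, x0_5 = 50, y0_5 = 200, x1_5 = 130, y1_5 = 250, cx_6 = 100, cy_6 = 300, r_6 = 50, x0_7 = 210, y0_7 = 80, x1_7 = 260, y1_7 = 150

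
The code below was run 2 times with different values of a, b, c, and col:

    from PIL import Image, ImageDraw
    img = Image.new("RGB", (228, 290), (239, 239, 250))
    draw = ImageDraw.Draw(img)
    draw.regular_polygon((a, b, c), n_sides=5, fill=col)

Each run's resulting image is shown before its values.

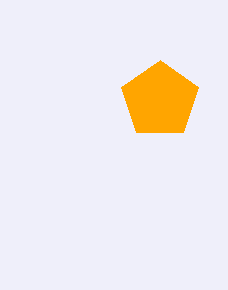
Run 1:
a = 160, b = 100, c = 40, col = 'orange'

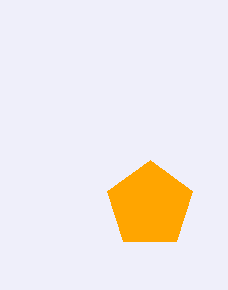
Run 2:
a = 150, b = 205, c = 45, col = 'orange'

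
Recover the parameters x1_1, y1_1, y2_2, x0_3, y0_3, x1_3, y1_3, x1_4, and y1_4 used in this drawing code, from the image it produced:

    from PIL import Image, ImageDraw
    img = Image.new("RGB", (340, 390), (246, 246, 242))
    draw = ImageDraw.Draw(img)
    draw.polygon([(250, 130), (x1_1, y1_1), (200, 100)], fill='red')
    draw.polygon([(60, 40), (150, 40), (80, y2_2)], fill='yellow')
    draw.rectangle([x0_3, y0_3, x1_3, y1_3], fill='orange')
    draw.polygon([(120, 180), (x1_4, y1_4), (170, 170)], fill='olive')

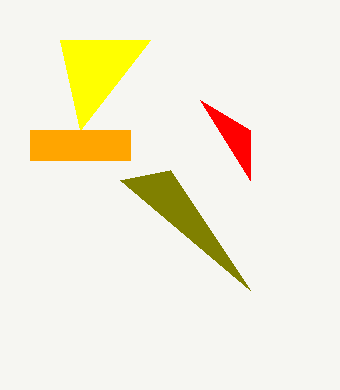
x1_1 = 250
y1_1 = 180
y2_2 = 130
x0_3 = 30
y0_3 = 130
x1_3 = 130
y1_3 = 160
x1_4 = 250
y1_4 = 290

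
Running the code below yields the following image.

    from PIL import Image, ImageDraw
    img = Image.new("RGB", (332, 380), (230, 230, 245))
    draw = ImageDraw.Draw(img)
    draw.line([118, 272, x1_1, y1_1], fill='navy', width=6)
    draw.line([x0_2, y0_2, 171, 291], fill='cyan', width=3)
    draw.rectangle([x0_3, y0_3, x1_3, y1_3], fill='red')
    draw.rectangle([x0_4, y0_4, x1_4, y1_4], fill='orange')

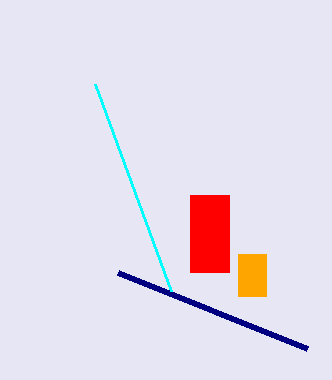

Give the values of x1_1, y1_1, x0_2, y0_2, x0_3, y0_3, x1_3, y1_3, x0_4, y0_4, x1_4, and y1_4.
x1_1 = 307
y1_1 = 348
x0_2 = 95
y0_2 = 84
x0_3 = 190
y0_3 = 195
x1_3 = 229
y1_3 = 272
x0_4 = 238
y0_4 = 254
x1_4 = 266
y1_4 = 296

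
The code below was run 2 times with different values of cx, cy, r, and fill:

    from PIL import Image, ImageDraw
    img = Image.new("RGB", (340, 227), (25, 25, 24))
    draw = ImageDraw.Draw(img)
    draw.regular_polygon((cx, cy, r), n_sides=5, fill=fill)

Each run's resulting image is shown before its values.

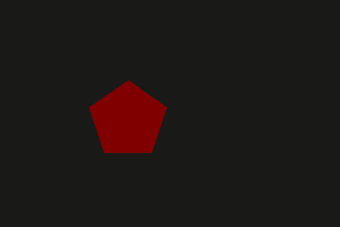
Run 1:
cx = 128, cy = 120, r = 40, fill = 'maroon'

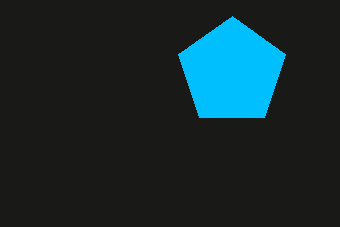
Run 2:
cx = 232, cy = 72, r = 56, fill = 'deepskyblue'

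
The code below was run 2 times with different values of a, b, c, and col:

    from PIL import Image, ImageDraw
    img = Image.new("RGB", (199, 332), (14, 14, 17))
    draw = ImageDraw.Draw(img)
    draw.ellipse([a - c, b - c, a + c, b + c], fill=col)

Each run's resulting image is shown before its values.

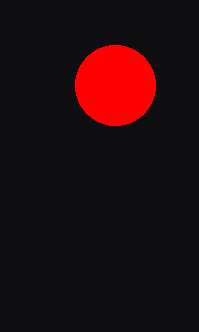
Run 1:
a = 115
b = 85
c = 40
col = 'red'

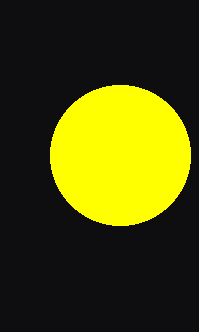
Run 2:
a = 120, b = 155, c = 70, col = 'yellow'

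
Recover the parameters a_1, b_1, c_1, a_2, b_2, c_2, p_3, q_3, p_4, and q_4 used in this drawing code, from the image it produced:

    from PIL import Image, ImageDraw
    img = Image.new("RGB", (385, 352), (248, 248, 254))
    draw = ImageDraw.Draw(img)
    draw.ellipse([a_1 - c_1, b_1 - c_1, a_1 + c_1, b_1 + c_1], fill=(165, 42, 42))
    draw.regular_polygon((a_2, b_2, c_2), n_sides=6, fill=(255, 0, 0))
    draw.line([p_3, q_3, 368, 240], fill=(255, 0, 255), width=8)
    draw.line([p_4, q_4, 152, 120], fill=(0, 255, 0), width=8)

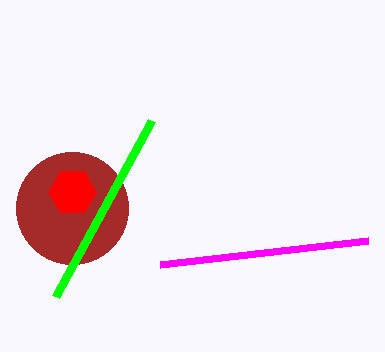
a_1 = 72
b_1 = 208
c_1 = 56
a_2 = 72
b_2 = 192
c_2 = 24
p_3 = 160
q_3 = 264
p_4 = 56
q_4 = 296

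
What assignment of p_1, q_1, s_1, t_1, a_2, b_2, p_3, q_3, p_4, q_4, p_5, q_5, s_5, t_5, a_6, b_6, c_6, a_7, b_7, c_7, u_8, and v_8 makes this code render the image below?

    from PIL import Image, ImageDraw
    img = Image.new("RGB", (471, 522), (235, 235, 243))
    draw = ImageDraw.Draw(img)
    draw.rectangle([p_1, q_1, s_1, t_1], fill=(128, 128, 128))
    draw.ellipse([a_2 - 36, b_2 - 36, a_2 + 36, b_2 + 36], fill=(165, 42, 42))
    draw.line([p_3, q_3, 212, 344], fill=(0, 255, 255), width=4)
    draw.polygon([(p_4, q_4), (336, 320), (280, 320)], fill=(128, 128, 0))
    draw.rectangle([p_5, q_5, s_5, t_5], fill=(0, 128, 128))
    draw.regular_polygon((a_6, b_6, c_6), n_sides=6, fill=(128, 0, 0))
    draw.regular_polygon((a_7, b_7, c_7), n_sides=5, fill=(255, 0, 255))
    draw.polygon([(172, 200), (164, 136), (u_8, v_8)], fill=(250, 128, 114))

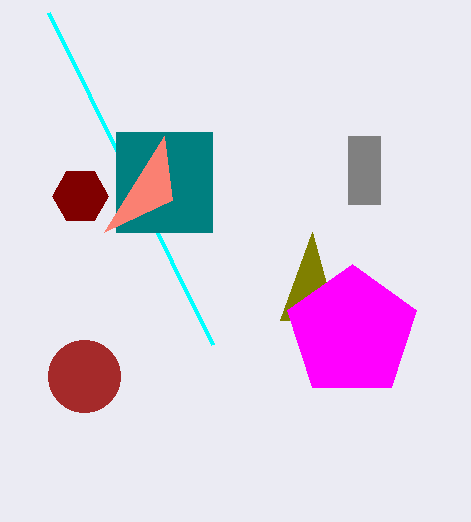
p_1 = 348, q_1 = 136, s_1 = 380, t_1 = 204, a_2 = 84, b_2 = 376, p_3 = 48, q_3 = 12, p_4 = 312, q_4 = 232, p_5 = 116, q_5 = 132, s_5 = 212, t_5 = 232, a_6 = 80, b_6 = 196, c_6 = 28, a_7 = 352, b_7 = 332, c_7 = 68, u_8 = 104, v_8 = 232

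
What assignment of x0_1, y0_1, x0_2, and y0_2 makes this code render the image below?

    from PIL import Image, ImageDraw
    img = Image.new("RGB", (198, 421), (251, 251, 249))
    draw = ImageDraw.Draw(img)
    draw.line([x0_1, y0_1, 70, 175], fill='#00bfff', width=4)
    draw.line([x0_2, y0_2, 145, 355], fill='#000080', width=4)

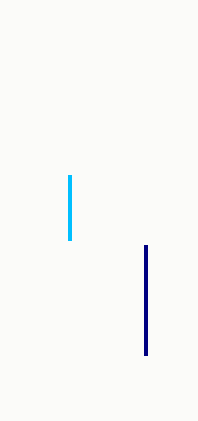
x0_1 = 70
y0_1 = 240
x0_2 = 145
y0_2 = 245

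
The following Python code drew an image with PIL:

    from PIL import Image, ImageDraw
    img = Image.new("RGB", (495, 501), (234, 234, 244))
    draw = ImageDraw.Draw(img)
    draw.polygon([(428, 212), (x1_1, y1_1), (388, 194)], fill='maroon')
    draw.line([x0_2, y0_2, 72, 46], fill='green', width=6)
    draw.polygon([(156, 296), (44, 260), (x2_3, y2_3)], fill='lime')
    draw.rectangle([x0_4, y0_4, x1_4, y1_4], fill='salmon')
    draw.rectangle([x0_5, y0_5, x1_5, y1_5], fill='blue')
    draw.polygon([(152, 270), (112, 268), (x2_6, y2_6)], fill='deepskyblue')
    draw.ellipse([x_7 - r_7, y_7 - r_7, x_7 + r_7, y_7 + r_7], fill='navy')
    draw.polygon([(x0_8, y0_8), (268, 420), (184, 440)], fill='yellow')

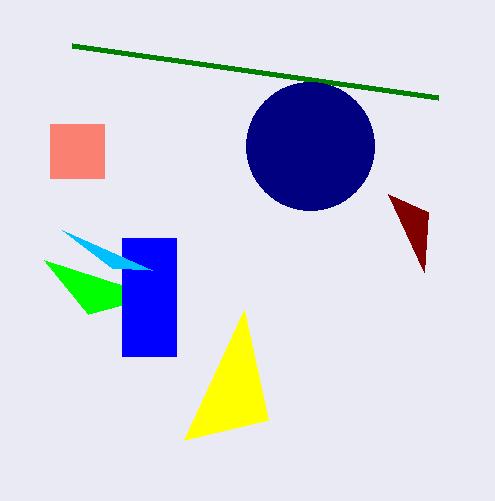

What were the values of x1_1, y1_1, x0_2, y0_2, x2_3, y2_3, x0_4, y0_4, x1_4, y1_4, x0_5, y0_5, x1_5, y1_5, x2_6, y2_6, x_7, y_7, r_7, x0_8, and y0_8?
x1_1 = 424; y1_1 = 272; x0_2 = 438; y0_2 = 98; x2_3 = 88; y2_3 = 314; x0_4 = 50; y0_4 = 124; x1_4 = 104; y1_4 = 178; x0_5 = 122; y0_5 = 238; x1_5 = 176; y1_5 = 356; x2_6 = 62; y2_6 = 230; x_7 = 310; y_7 = 146; r_7 = 64; x0_8 = 244; y0_8 = 310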